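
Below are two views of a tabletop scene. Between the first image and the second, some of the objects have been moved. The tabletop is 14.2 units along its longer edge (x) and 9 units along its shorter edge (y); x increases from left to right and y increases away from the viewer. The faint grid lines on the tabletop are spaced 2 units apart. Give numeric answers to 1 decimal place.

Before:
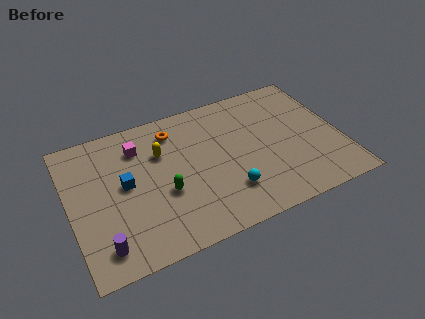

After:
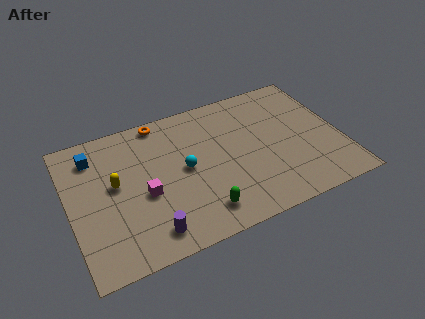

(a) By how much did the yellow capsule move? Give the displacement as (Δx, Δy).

(-2.5, -1.1)

From the two frames, the yellow capsule sits at roughly (4.9, 6.1) before and (2.4, 5.0) after.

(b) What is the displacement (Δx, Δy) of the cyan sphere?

(-2.0, 2.3)

The cyan sphere started near (8.0, 2.3) and ended near (6.0, 4.6).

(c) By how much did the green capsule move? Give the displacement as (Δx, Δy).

(1.7, -1.9)

From the two frames, the green capsule sits at roughly (4.8, 3.5) before and (6.5, 1.6) after.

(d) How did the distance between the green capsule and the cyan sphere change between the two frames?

-0.4

The distance was about 3.4 in the first image and 3.0 in the second, so they moved 0.4 units closer together.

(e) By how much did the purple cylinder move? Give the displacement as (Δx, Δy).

(2.4, -0.1)

From the two frames, the purple cylinder sits at roughly (1.4, 1.5) before and (3.8, 1.4) after.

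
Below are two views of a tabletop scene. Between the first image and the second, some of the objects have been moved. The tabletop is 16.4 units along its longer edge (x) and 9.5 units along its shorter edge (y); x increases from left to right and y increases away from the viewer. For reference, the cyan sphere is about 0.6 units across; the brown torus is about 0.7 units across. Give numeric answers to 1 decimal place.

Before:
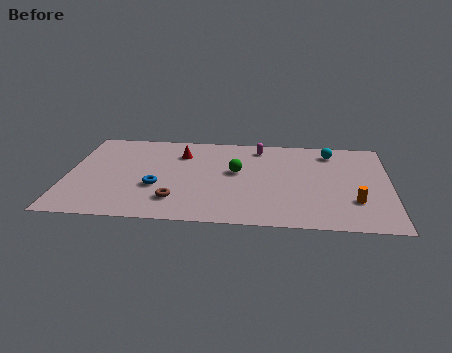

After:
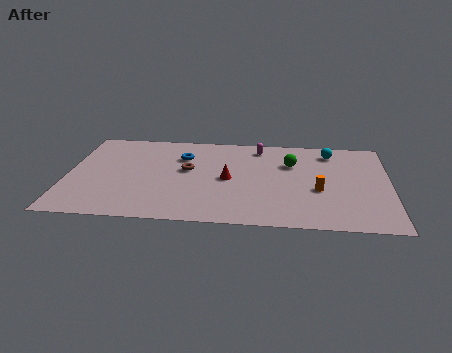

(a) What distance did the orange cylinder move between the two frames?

2.1

The orange cylinder was near (14.6, 2.8) before and (12.8, 3.8) after, so it travelled √(1.8² + 1.0²) ≈ 2.1 units.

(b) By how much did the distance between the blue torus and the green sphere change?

+1.2

Before: roughly 4.4 units apart; after: 5.6. That's 1.2 units further apart.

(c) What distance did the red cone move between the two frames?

3.5

The red cone moved from about (5.7, 7.1) to (8.2, 4.6), a distance of √(2.5² + 2.5²) ≈ 3.5.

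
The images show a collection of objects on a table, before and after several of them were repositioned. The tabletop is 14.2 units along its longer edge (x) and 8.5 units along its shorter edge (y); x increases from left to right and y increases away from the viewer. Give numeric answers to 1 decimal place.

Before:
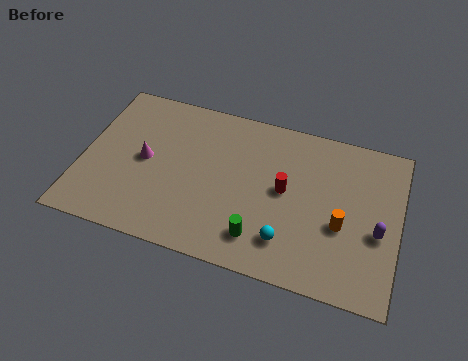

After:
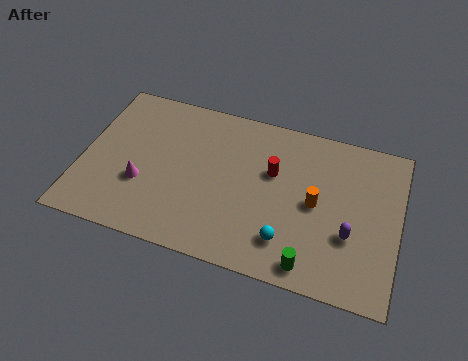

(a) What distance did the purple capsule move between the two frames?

1.3

The purple capsule was near (13.3, 3.5) before and (12.1, 3.0) after, so it travelled √(1.2² + 0.5²) ≈ 1.3 units.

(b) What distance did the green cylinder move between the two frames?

2.4

The green cylinder moved from about (8.2, 1.7) to (10.5, 1.0), a distance of √(2.3² + 0.7²) ≈ 2.4.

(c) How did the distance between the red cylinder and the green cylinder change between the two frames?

+1.8

Before: roughly 2.9 units apart; after: 4.7. That's 1.8 units further apart.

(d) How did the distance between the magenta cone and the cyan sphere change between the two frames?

-0.3

The distance was about 7.0 in the first image and 6.7 in the second, so they moved 0.3 units closer together.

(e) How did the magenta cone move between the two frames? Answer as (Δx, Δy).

(0.0, -1.3)

The magenta cone started near (2.8, 4.3) and ended near (2.8, 3.0).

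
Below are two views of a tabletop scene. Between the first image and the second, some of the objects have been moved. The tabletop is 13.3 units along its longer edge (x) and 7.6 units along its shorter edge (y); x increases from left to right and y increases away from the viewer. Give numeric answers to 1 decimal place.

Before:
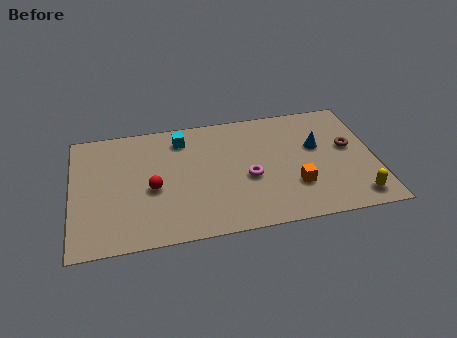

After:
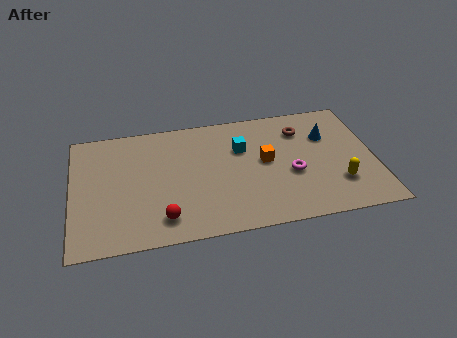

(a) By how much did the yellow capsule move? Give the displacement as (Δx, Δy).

(-0.7, 1.0)

The yellow capsule started near (12.3, 1.1) and ended near (11.6, 2.1).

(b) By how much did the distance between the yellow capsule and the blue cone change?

-0.7

The distance was about 3.8 in the first image and 3.1 in the second, so they moved 0.7 units closer together.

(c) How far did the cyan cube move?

2.8

The cyan cube was near (4.9, 6.2) before and (7.5, 5.1) after, so it travelled √(2.6² + 1.1²) ≈ 2.8 units.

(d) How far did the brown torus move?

2.5

The brown torus moved from about (12.2, 4.3) to (10.2, 5.8), a distance of √(2.0² + 1.5²) ≈ 2.5.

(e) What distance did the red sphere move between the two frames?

1.9

The red sphere was near (3.5, 3.3) before and (3.9, 1.4) after, so it travelled √(0.4² + 1.9²) ≈ 1.9 units.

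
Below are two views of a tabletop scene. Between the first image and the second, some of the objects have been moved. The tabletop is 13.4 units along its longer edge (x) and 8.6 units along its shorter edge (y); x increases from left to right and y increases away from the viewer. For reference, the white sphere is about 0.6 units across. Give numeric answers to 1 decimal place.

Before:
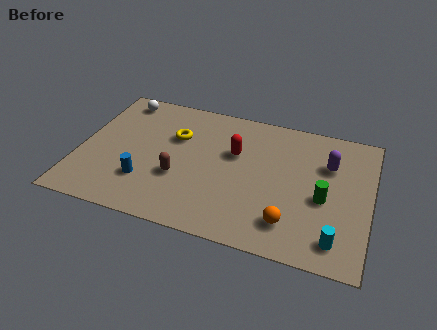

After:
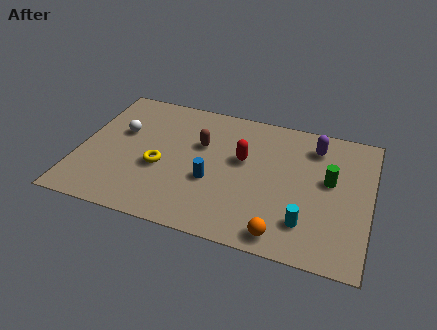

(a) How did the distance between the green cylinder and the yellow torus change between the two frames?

+0.5

The distance was about 7.3 in the first image and 7.8 in the second, so they moved 0.5 units further apart.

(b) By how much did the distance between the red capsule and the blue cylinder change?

-2.7

They were about 4.9 units apart before and 2.2 after — 2.7 units closer together.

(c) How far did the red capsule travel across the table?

0.5

From (7.1, 5.4) to (7.5, 5.1), the red capsule covered √(0.4² + 0.3²) ≈ 0.5 units.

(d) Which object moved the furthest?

the blue cylinder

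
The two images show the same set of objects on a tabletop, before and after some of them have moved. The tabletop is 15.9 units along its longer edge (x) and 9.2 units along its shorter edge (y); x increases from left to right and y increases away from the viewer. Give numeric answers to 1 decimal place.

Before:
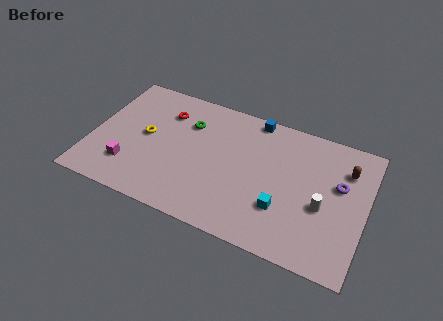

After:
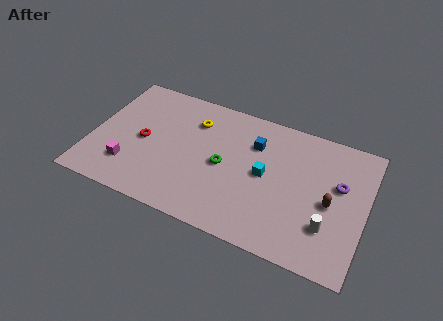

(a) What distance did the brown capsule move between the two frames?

2.7

The brown capsule was near (14.6, 6.8) before and (13.9, 4.2) after, so it travelled √(0.7² + 2.6²) ≈ 2.7 units.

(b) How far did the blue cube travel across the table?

1.8

The blue cube was near (9.1, 8.4) before and (9.3, 6.6) after, so it travelled √(0.2² + 1.8²) ≈ 1.8 units.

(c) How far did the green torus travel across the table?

3.2

From (5.4, 6.6) to (7.7, 4.4), the green torus covered √(2.3² + 2.2²) ≈ 3.2 units.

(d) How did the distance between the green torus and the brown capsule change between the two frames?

-3.0

They were about 9.2 units apart before and 6.2 after — 3.0 units closer together.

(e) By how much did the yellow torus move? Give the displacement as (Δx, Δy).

(2.6, 2.1)

The yellow torus was at about (3.1, 4.8) and moved to about (5.7, 6.9).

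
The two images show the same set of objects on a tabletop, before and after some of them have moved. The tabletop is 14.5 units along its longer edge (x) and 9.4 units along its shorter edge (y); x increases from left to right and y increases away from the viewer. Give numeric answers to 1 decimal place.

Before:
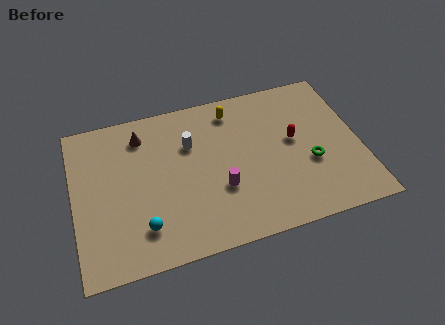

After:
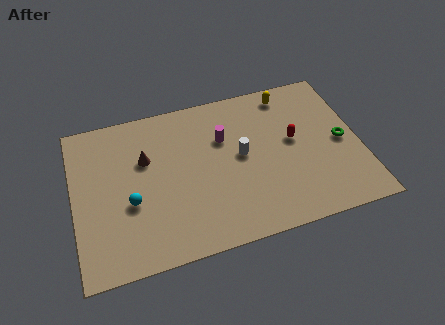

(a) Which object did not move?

the red capsule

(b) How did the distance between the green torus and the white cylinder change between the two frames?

-1.4

They were about 6.5 units apart before and 5.1 after — 1.4 units closer together.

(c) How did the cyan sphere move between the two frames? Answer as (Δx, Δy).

(-0.5, 1.6)

The cyan sphere started near (3.3, 2.1) and ended near (2.8, 3.7).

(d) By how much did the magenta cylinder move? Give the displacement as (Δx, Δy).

(0.4, 3.0)

From the two frames, the magenta cylinder sits at roughly (7.3, 3.3) before and (7.7, 6.3) after.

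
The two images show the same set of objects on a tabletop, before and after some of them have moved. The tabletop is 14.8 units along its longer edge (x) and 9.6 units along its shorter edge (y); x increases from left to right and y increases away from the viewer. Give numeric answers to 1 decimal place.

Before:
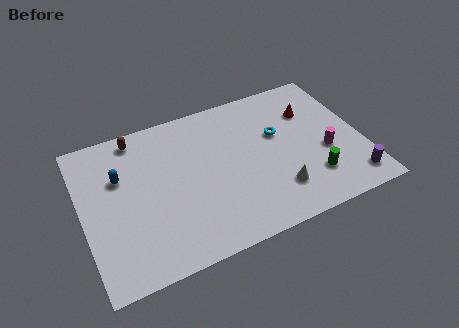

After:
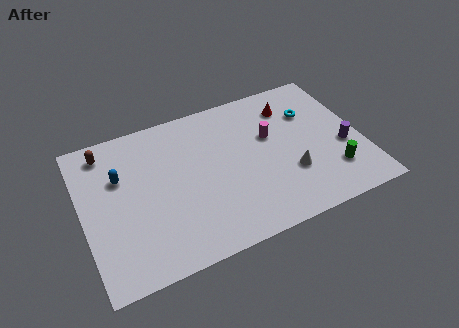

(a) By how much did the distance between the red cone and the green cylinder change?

+0.9

The distance was about 4.4 in the first image and 5.3 in the second, so they moved 0.9 units further apart.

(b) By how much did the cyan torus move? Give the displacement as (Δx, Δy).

(1.9, 0.8)

The cyan torus started near (10.5, 5.9) and ended near (12.4, 6.7).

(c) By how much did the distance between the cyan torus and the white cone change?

+0.3

Before: roughly 3.6 units apart; after: 3.9. That's 0.3 units further apart.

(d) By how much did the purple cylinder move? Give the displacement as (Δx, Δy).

(-0.1, 2.3)

The purple cylinder was at about (13.9, 1.5) and moved to about (13.8, 3.8).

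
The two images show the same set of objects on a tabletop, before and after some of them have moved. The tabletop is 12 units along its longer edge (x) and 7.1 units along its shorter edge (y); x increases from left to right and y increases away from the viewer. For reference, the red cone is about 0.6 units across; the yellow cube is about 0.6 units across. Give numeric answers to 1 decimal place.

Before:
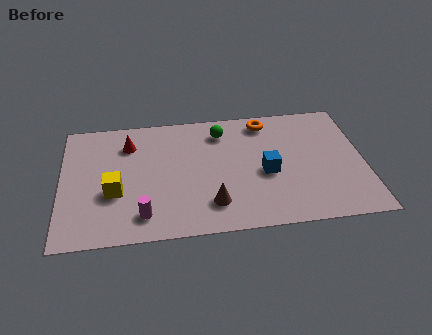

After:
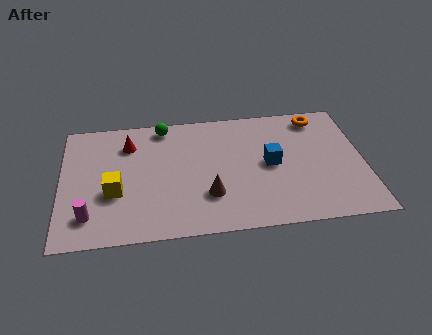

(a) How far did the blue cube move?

0.5

The blue cube was near (8.1, 3.1) before and (8.3, 3.6) after, so it travelled √(0.2² + 0.5²) ≈ 0.5 units.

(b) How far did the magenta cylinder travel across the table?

2.1

From (3.2, 1.3) to (1.1, 1.5), the magenta cylinder covered √(2.1² + 0.2²) ≈ 2.1 units.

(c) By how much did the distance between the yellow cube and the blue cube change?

+0.3

They were about 6.0 units apart before and 6.3 after — 0.3 units further apart.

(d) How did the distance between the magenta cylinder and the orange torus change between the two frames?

+3.4

Before: roughly 6.9 units apart; after: 10.3. That's 3.4 units further apart.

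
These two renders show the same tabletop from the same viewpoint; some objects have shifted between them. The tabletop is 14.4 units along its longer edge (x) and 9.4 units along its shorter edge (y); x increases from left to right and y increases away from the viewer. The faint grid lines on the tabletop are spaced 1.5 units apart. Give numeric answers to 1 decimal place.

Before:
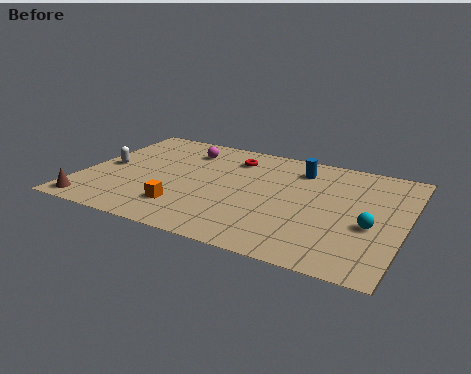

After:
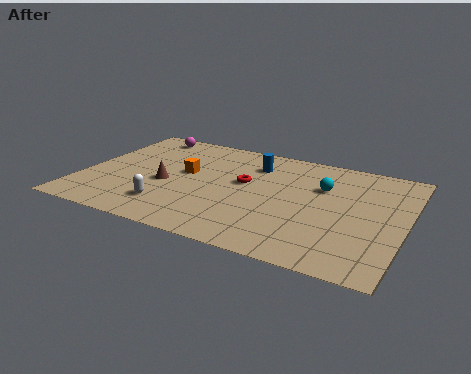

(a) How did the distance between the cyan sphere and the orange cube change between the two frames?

-2.1

Before: roughly 8.3 units apart; after: 6.2. That's 2.1 units closer together.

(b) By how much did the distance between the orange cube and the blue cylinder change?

-3.5

The distance was about 7.0 in the first image and 3.5 in the second, so they moved 3.5 units closer together.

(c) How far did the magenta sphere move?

2.3

The magenta sphere was near (4.2, 7.4) before and (2.1, 8.3) after, so it travelled √(2.1² + 0.9²) ≈ 2.3 units.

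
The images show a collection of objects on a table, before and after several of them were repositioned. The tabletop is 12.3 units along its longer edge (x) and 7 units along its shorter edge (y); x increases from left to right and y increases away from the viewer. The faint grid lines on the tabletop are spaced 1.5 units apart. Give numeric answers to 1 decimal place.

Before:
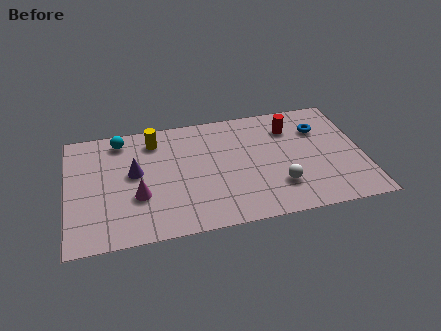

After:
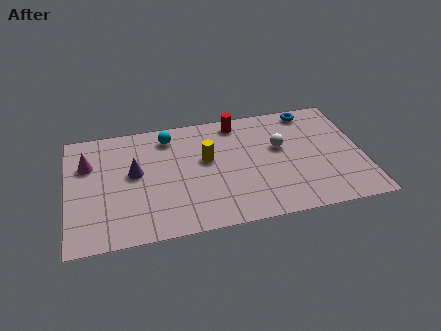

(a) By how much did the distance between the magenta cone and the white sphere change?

+2.2

Before: roughly 5.8 units apart; after: 8.0. That's 2.2 units further apart.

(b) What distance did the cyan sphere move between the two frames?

2.0

From (2.3, 6.0) to (4.3, 5.8), the cyan sphere covered √(2.0² + 0.2²) ≈ 2.0 units.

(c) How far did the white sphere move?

2.3

From (8.7, 1.9) to (8.9, 4.2), the white sphere covered √(0.2² + 2.3²) ≈ 2.3 units.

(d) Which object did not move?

the purple cone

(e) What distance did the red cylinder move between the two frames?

2.3

The red cylinder moved from about (9.4, 5.3) to (7.2, 6.1), a distance of √(2.2² + 0.8²) ≈ 2.3.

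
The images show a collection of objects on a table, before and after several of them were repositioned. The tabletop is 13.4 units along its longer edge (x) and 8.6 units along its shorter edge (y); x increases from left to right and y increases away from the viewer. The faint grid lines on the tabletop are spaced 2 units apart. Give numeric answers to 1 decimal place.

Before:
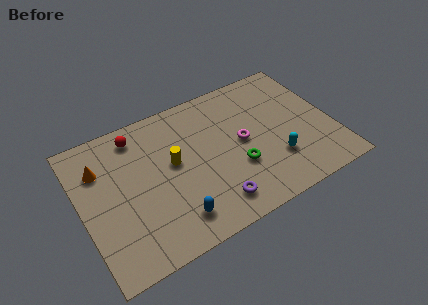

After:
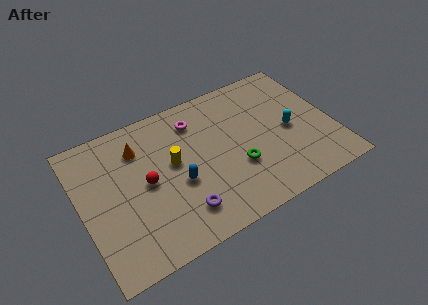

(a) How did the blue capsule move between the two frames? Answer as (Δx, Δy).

(0.5, 1.9)

From the two frames, the blue capsule sits at roughly (4.5, 1.6) before and (5.0, 3.5) after.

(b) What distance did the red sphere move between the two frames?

3.0

The red sphere was near (3.3, 7.3) before and (3.4, 4.3) after, so it travelled √(0.1² + 3.0²) ≈ 3.0 units.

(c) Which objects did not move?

the green torus and the yellow cylinder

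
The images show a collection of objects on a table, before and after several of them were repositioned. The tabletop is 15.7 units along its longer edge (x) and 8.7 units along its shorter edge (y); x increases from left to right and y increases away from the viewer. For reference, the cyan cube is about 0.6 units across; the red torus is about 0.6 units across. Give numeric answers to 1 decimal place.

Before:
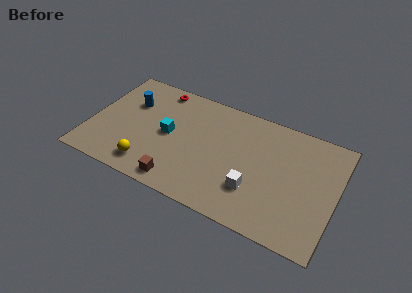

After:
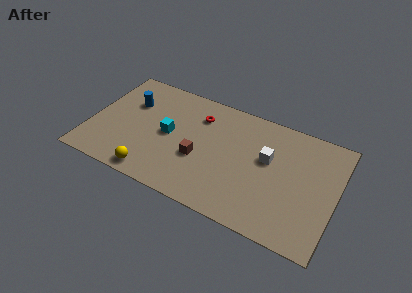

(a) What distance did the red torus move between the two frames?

3.0

The red torus moved from about (3.9, 7.7) to (6.7, 6.6), a distance of √(2.8² + 1.1²) ≈ 3.0.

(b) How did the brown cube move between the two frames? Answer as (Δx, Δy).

(1.0, 2.3)

From the two frames, the brown cube sits at roughly (6.1, 1.1) before and (7.1, 3.4) after.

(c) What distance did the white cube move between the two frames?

2.7

The white cube was near (10.7, 2.6) before and (11.3, 5.2) after, so it travelled √(0.6² + 2.6²) ≈ 2.7 units.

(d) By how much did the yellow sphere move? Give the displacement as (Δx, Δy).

(0.3, -0.5)

The yellow sphere started near (4.1, 1.5) and ended near (4.4, 1.0).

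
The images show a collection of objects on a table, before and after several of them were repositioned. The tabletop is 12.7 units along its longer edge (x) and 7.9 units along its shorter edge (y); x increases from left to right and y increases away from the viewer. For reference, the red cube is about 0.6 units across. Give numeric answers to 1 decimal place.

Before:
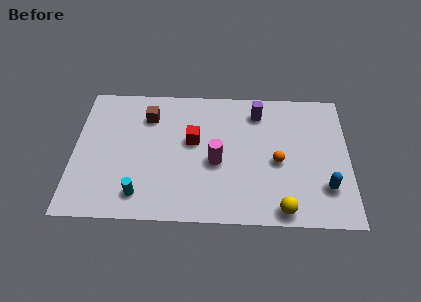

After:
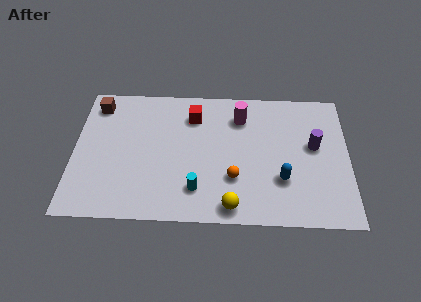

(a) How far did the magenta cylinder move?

2.9

From (6.6, 3.4) to (7.7, 6.1), the magenta cylinder covered √(1.1² + 2.7²) ≈ 2.9 units.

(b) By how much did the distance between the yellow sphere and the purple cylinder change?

-0.5

Before: roughly 5.7 units apart; after: 5.2. That's 0.5 units closer together.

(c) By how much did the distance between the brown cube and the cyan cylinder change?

+2.1

They were about 4.6 units apart before and 6.7 after — 2.1 units further apart.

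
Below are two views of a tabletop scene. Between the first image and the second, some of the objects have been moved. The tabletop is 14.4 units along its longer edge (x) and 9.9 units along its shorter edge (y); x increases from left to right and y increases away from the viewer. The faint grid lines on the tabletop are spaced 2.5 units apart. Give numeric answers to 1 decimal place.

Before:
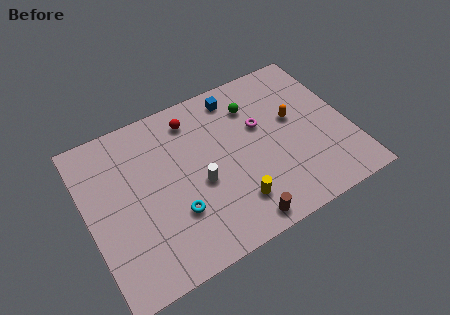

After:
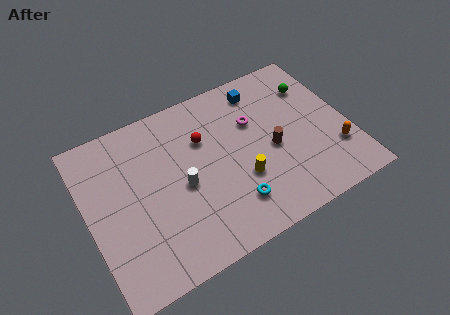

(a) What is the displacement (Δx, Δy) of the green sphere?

(3.4, -0.2)

The green sphere was at about (9.5, 7.5) and moved to about (12.9, 7.3).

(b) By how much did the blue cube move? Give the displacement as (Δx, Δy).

(1.4, -0.2)

The blue cube started near (8.7, 8.5) and ended near (10.1, 8.3).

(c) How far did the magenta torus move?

0.5

From (9.7, 6.1) to (9.4, 6.5), the magenta torus covered √(0.3² + 0.4²) ≈ 0.5 units.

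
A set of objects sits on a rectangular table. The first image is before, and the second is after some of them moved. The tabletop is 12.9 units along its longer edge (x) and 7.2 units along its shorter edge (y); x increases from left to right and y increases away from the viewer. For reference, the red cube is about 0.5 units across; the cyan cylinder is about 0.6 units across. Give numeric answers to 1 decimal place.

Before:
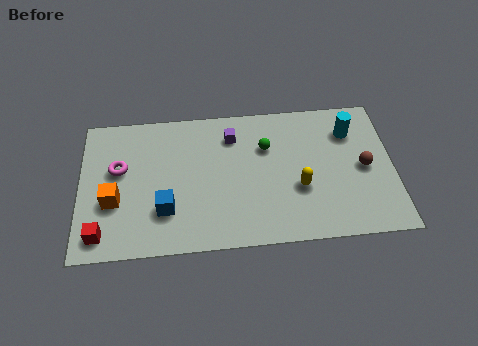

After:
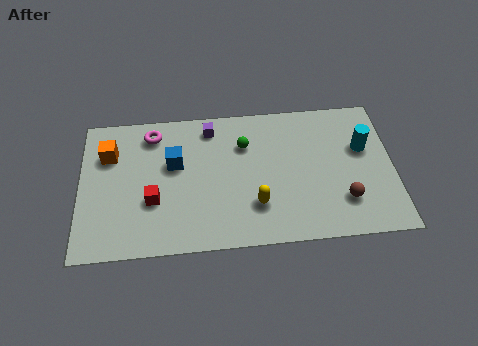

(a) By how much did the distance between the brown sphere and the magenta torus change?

-1.3

The distance was about 10.1 in the first image and 8.8 in the second, so they moved 1.3 units closer together.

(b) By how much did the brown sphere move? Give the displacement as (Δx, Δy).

(-0.9, -1.6)

The brown sphere started near (11.7, 3.5) and ended near (10.8, 1.9).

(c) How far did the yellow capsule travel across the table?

1.9

The yellow capsule moved from about (9.0, 2.7) to (7.2, 2.0), a distance of √(1.8² + 0.7²) ≈ 1.9.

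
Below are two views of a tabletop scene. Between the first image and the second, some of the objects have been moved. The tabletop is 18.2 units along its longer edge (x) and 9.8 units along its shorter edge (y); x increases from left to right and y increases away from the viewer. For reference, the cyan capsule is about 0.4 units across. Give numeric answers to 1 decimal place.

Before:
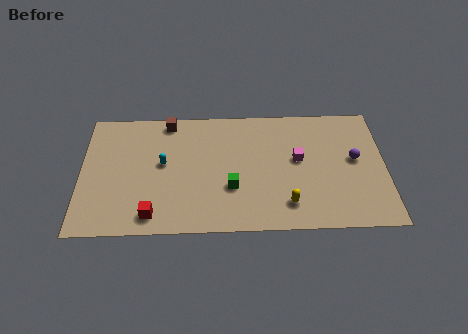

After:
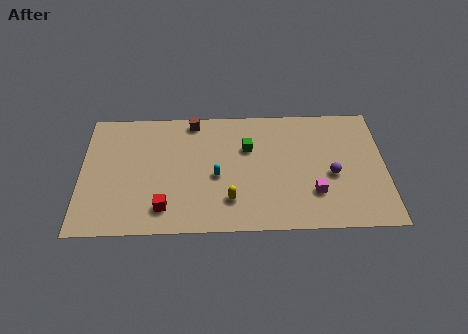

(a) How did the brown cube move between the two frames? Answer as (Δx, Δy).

(1.5, 0.0)

The brown cube was at about (5.2, 8.8) and moved to about (6.7, 8.8).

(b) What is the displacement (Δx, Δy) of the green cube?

(1.0, 3.1)

The green cube was at about (9.0, 3.4) and moved to about (10.0, 6.5).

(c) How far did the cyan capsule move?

3.4

The cyan capsule moved from about (4.9, 5.4) to (8.1, 4.3), a distance of √(3.2² + 1.1²) ≈ 3.4.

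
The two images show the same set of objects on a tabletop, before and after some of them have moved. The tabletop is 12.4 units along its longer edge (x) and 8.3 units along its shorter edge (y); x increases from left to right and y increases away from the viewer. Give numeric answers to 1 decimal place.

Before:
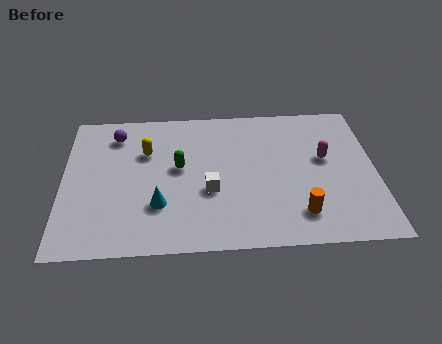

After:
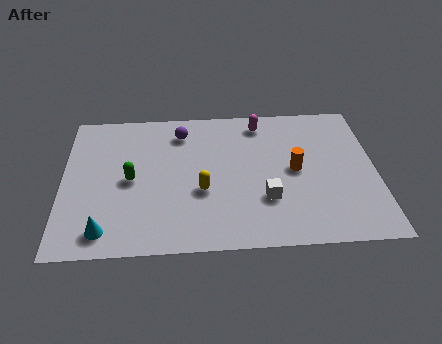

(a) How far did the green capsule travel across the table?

2.0

From (4.6, 4.6) to (2.7, 4.0), the green capsule covered √(1.9² + 0.6²) ≈ 2.0 units.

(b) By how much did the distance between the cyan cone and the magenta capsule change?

+1.6

They were about 7.0 units apart before and 8.6 after — 1.6 units further apart.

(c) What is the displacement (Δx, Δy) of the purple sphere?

(2.6, 0.0)

The purple sphere started near (2.1, 6.7) and ended near (4.7, 6.7).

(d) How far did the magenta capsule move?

3.4

From (10.4, 4.8) to (7.9, 7.1), the magenta capsule covered √(2.5² + 2.3²) ≈ 3.4 units.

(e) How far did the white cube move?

2.3

The white cube moved from about (5.8, 3.2) to (8.0, 2.6), a distance of √(2.2² + 0.6²) ≈ 2.3.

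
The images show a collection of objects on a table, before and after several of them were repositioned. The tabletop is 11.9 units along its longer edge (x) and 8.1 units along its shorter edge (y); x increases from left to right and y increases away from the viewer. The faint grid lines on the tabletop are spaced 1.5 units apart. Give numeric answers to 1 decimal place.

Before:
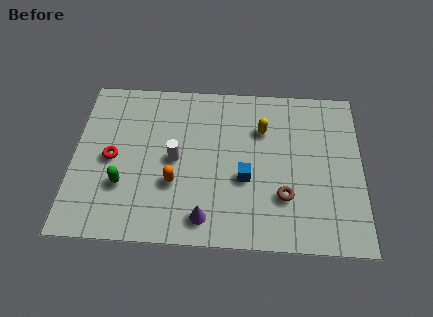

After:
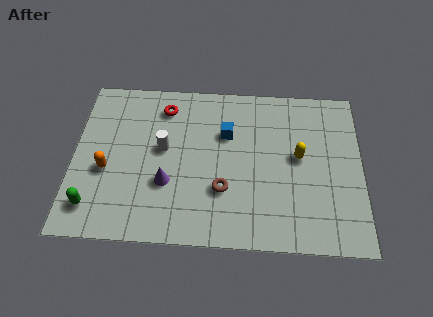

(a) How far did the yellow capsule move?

2.0

The yellow capsule moved from about (7.8, 5.7) to (9.3, 4.4), a distance of √(1.5² + 1.3²) ≈ 2.0.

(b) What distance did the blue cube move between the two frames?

2.3

The blue cube was near (7.1, 3.2) before and (6.3, 5.4) after, so it travelled √(0.8² + 2.2²) ≈ 2.3 units.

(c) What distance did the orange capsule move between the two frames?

2.8

The orange capsule was near (4.2, 2.8) before and (1.4, 3.3) after, so it travelled √(2.8² + 0.5²) ≈ 2.8 units.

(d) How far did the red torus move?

3.4

From (1.6, 3.9) to (3.7, 6.6), the red torus covered √(2.1² + 2.7²) ≈ 3.4 units.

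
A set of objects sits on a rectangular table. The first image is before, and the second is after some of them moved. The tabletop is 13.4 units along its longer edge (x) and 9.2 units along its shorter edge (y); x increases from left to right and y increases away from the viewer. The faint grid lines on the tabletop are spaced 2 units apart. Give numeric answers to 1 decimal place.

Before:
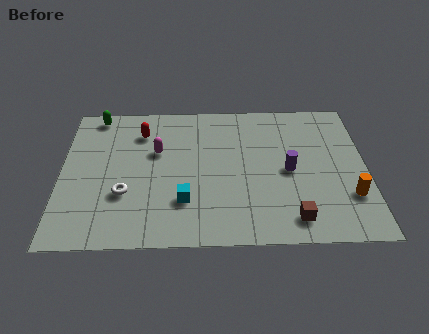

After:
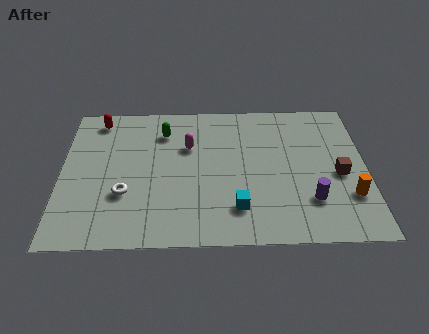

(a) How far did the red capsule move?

2.1

The red capsule was near (3.5, 7.1) before and (1.6, 8.0) after, so it travelled √(1.9² + 0.9²) ≈ 2.1 units.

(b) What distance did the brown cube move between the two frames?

3.4

The brown cube moved from about (10.1, 1.4) to (12.2, 4.1), a distance of √(2.1² + 2.7²) ≈ 3.4.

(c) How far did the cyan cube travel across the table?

2.4

From (5.4, 2.6) to (7.7, 2.1), the cyan cube covered √(2.3² + 0.5²) ≈ 2.4 units.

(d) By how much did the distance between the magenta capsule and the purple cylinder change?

+0.4

The distance was about 6.0 in the first image and 6.4 in the second, so they moved 0.4 units further apart.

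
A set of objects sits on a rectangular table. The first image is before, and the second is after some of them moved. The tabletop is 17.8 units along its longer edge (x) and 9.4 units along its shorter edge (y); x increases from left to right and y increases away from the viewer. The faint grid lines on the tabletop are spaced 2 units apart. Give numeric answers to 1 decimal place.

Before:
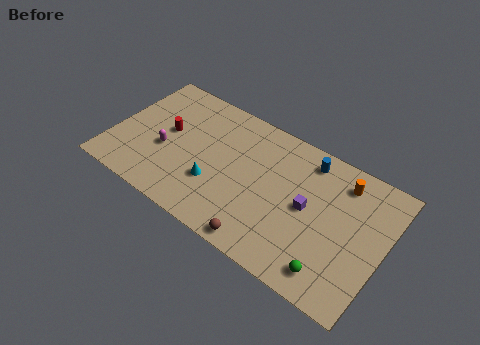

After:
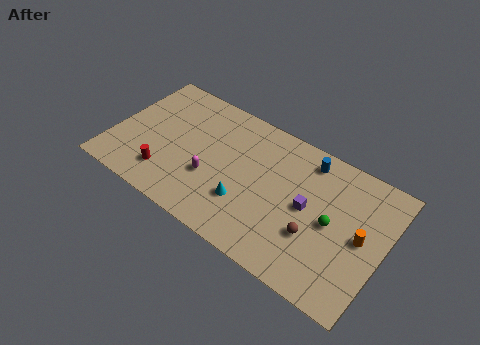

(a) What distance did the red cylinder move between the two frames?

3.1

From (3.4, 5.2) to (3.9, 2.1), the red cylinder covered √(0.5² + 3.1²) ≈ 3.1 units.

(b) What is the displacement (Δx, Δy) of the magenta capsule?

(3.2, -0.4)

The magenta capsule started near (3.5, 3.8) and ended near (6.7, 3.4).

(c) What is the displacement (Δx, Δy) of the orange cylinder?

(1.7, -3.0)

The orange cylinder started near (14.7, 7.7) and ended near (16.4, 4.7).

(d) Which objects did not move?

the purple cube and the blue cylinder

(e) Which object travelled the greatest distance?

the brown sphere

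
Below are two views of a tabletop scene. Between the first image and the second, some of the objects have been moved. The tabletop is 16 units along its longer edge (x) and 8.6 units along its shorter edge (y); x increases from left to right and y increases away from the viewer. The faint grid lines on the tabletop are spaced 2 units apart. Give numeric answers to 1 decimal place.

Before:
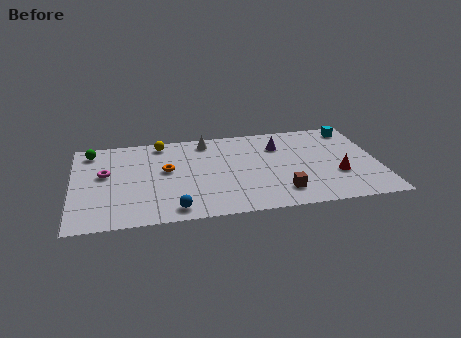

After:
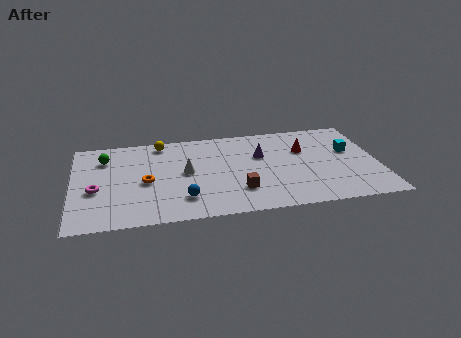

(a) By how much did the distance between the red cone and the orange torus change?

-0.5

The distance was about 9.1 in the first image and 8.6 in the second, so they moved 0.5 units closer together.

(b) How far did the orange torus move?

1.5

The orange torus was near (4.9, 4.9) before and (3.8, 3.9) after, so it travelled √(1.1² + 1.0²) ≈ 1.5 units.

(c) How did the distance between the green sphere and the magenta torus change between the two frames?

+0.6

The distance was about 2.4 in the first image and 3.0 in the second, so they moved 0.6 units further apart.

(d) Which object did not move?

the yellow sphere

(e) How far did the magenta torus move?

1.6

The magenta torus moved from about (1.7, 5.0) to (1.2, 3.5), a distance of √(0.5² + 1.5²) ≈ 1.6.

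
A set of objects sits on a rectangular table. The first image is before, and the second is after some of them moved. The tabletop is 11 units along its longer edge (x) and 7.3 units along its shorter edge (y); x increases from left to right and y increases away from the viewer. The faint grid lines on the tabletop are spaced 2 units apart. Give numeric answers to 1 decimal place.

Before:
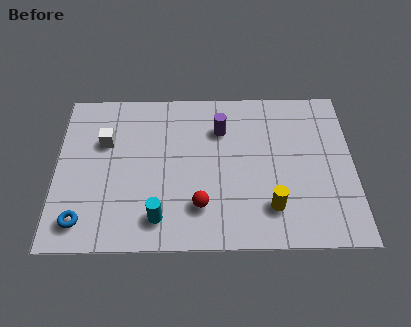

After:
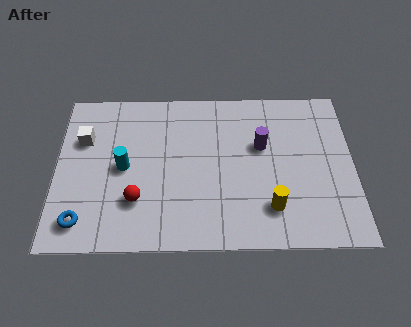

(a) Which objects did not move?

the yellow cylinder and the blue torus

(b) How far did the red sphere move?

2.3

From (5.3, 1.8) to (3.0, 2.1), the red sphere covered √(2.3² + 0.3²) ≈ 2.3 units.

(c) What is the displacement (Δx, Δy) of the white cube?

(-0.8, 0.1)

The white cube started near (1.8, 4.8) and ended near (1.0, 4.9).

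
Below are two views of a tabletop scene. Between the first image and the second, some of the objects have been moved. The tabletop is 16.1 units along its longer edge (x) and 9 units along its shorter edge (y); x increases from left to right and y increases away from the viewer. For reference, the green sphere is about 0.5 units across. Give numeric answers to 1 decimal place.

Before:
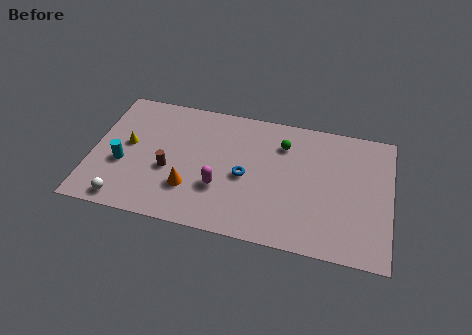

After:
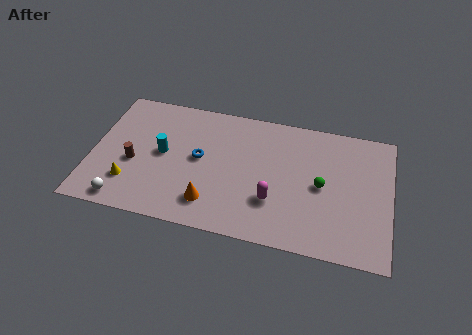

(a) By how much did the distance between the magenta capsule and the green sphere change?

-2.0

The distance was about 5.0 in the first image and 3.0 in the second, so they moved 2.0 units closer together.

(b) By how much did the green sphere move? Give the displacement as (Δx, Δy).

(2.2, -2.4)

From the two frames, the green sphere sits at roughly (10.2, 6.8) before and (12.4, 4.4) after.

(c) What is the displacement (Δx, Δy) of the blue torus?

(-2.5, 0.7)

The blue torus started near (8.3, 4.1) and ended near (5.8, 4.8).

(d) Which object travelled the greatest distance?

the green sphere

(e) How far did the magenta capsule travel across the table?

2.9

From (7.0, 3.0) to (9.9, 2.8), the magenta capsule covered √(2.9² + 0.2²) ≈ 2.9 units.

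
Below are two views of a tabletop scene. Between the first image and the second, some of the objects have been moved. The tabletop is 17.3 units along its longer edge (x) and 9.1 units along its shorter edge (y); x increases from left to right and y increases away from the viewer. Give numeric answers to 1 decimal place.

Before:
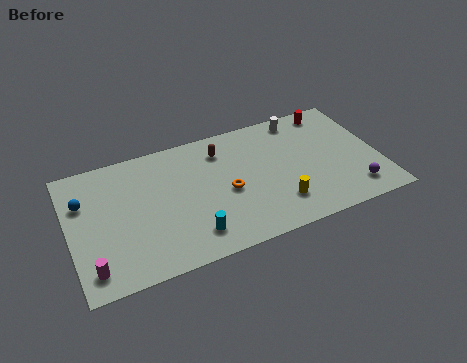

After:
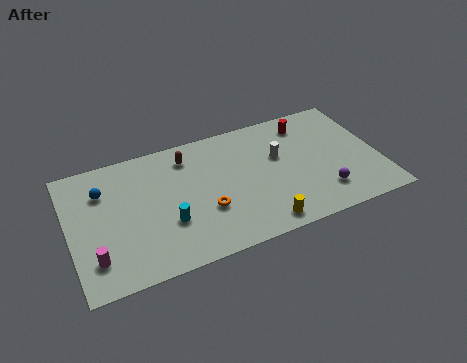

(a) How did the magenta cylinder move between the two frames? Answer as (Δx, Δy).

(0.2, 0.6)

The magenta cylinder started near (1.0, 1.5) and ended near (1.2, 2.1).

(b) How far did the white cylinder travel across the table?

2.8

The white cylinder was near (13.3, 8.0) before and (11.8, 5.6) after, so it travelled √(1.5² + 2.4²) ≈ 2.8 units.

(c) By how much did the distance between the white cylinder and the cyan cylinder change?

-2.2

The distance was about 9.2 in the first image and 7.0 in the second, so they moved 2.2 units closer together.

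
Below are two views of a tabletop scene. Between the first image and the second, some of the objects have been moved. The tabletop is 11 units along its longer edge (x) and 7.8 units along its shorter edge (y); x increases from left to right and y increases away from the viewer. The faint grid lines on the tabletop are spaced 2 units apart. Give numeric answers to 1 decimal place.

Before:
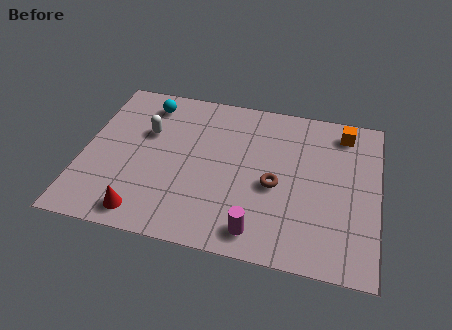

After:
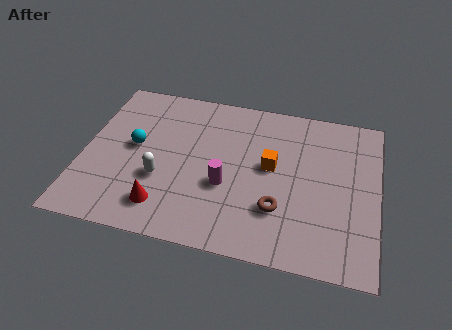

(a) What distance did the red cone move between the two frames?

0.9

The red cone was near (2.5, 1.0) before and (3.2, 1.5) after, so it travelled √(0.7² + 0.5²) ≈ 0.9 units.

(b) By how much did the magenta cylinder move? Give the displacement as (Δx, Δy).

(-1.3, 1.9)

The magenta cylinder started near (6.7, 1.1) and ended near (5.4, 3.0).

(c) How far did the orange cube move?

3.5

From (9.6, 6.6) to (7.0, 4.3), the orange cube covered √(2.6² + 2.3²) ≈ 3.5 units.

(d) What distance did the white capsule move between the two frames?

2.3

The white capsule moved from about (2.3, 5.0) to (3.0, 2.8), a distance of √(0.7² + 2.2²) ≈ 2.3.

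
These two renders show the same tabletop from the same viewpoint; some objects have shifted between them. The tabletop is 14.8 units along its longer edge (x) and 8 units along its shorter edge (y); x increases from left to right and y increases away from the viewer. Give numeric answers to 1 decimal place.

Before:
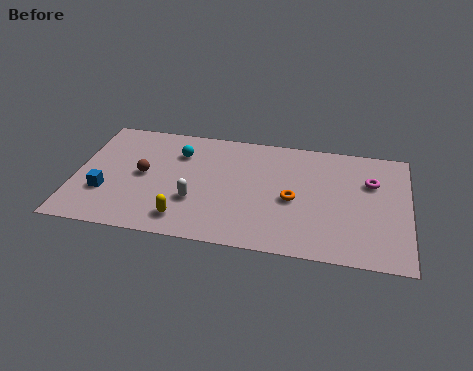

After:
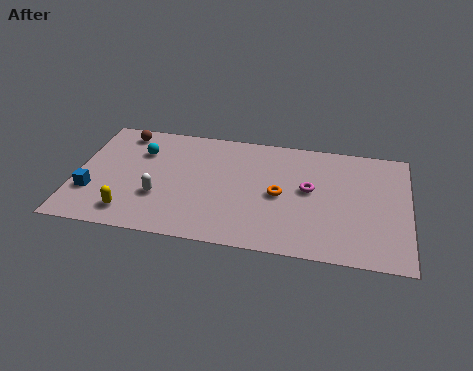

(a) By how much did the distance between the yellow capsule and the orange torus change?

+1.7

They were about 5.2 units apart before and 6.9 after — 1.7 units further apart.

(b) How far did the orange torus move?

0.6

The orange torus moved from about (9.7, 3.6) to (9.1, 3.8), a distance of √(0.6² + 0.2²) ≈ 0.6.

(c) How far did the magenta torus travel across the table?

2.9

The magenta torus moved from about (13.1, 5.4) to (10.4, 4.4), a distance of √(2.7² + 1.0²) ≈ 2.9.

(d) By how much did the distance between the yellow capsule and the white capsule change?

+0.4

The distance was about 1.4 in the first image and 1.8 in the second, so they moved 0.4 units further apart.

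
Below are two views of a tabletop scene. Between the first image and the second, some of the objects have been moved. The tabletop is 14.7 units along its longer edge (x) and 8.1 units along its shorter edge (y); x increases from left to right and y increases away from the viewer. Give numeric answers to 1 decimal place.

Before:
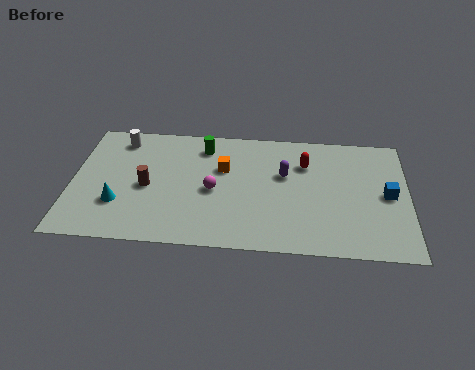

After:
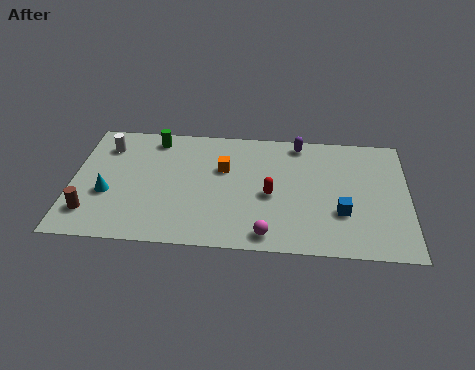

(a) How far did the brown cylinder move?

3.1

From (3.3, 3.7) to (0.9, 1.8), the brown cylinder covered √(2.4² + 1.9²) ≈ 3.1 units.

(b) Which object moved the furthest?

the magenta sphere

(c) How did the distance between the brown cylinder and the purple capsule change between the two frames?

+4.4

They were about 6.1 units apart before and 10.5 after — 4.4 units further apart.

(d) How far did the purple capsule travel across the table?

2.3

The purple capsule moved from about (9.3, 5.0) to (9.9, 7.2), a distance of √(0.6² + 2.2²) ≈ 2.3.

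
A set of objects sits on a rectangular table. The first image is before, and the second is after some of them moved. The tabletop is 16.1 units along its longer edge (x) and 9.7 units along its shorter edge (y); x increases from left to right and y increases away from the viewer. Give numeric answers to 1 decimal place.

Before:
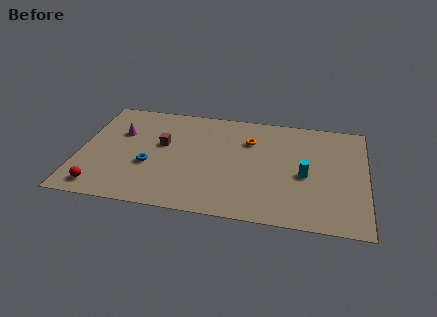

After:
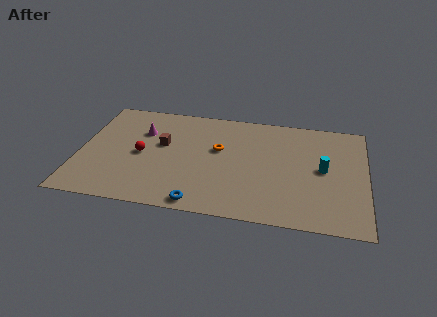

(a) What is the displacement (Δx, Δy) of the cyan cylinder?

(1.0, 0.7)

From the two frames, the cyan cylinder sits at roughly (12.7, 4.3) before and (13.7, 5.0) after.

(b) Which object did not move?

the brown cube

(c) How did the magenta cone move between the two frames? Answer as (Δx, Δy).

(1.2, 0.3)

The magenta cone started near (2.2, 6.4) and ended near (3.4, 6.7).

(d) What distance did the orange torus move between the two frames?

2.0

The orange torus moved from about (9.5, 6.9) to (7.8, 5.8), a distance of √(1.7² + 1.1²) ≈ 2.0.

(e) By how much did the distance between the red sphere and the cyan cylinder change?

-1.5

Before: roughly 11.7 units apart; after: 10.2. That's 1.5 units closer together.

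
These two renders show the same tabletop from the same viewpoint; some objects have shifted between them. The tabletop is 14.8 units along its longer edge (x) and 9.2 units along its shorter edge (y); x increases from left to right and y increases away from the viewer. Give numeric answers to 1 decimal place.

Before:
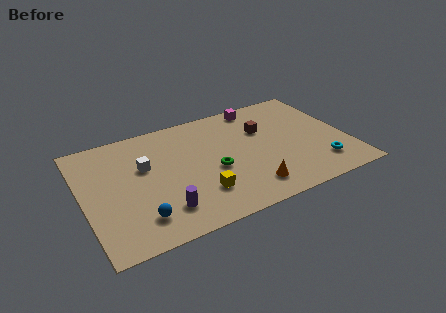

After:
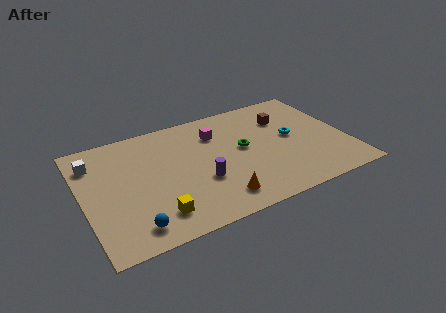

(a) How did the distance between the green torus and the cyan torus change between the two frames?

-3.3

The distance was about 6.1 in the first image and 2.8 in the second, so they moved 3.3 units closer together.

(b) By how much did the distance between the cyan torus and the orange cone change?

+1.6

They were about 4.1 units apart before and 5.7 after — 1.6 units further apart.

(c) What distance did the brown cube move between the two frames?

1.4

The brown cube was near (10.3, 6.1) before and (11.6, 6.6) after, so it travelled √(1.3² + 0.5²) ≈ 1.4 units.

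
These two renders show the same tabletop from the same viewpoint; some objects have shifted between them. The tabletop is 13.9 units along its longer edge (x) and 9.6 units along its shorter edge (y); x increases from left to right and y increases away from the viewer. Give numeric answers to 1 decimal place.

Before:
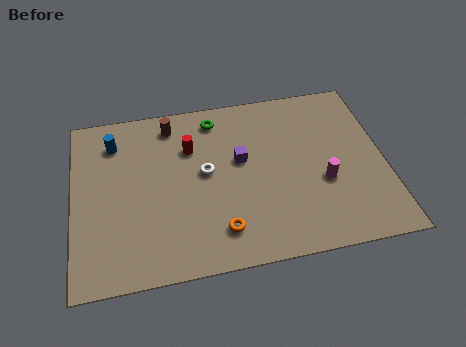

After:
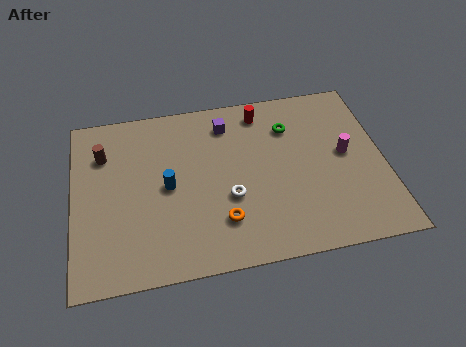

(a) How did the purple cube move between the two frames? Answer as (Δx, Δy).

(-0.5, 2.2)

The purple cube was at about (7.5, 5.6) and moved to about (7.0, 7.8).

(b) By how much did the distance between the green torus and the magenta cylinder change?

-3.3

Before: roughly 6.4 units apart; after: 3.1. That's 3.3 units closer together.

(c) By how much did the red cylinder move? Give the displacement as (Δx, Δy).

(3.3, 1.5)

The red cylinder started near (5.3, 6.7) and ended near (8.6, 8.2).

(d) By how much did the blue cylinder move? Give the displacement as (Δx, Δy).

(2.3, -2.9)

From the two frames, the blue cylinder sits at roughly (1.9, 7.6) before and (4.2, 4.7) after.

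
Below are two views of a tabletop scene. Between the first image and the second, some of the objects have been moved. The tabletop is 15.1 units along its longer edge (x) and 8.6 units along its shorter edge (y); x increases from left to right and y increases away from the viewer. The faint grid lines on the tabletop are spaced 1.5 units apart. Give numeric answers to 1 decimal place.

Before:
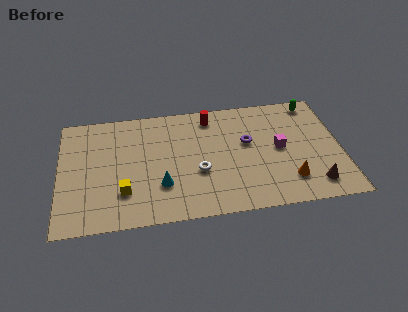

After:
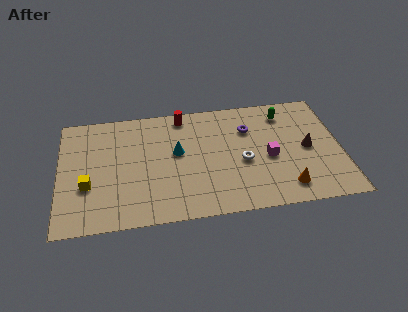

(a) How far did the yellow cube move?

2.0

The yellow cube was near (3.4, 2.4) before and (1.5, 3.1) after, so it travelled √(1.9² + 0.7²) ≈ 2.0 units.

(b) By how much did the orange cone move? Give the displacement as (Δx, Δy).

(-0.2, -0.5)

From the two frames, the orange cone sits at roughly (12.2, 2.0) before and (12.0, 1.5) after.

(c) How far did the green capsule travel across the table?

1.7

The green capsule was near (13.8, 7.6) before and (12.2, 7.0) after, so it travelled √(1.6² + 0.6²) ≈ 1.7 units.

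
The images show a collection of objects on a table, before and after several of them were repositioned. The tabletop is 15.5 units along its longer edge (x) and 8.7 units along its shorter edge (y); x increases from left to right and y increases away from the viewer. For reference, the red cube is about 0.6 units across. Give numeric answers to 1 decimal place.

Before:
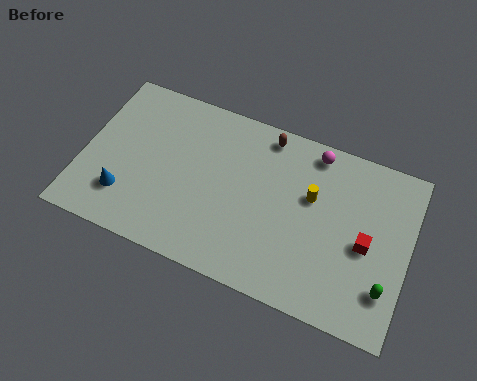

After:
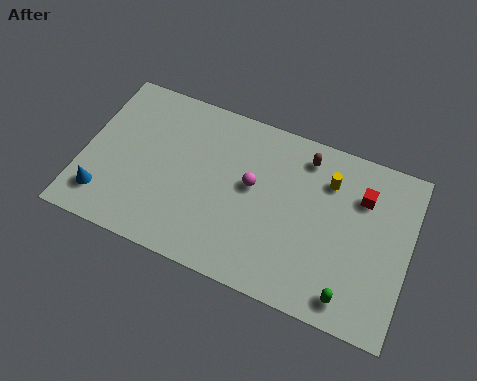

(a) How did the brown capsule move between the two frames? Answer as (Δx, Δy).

(1.9, -0.4)

From the two frames, the brown capsule sits at roughly (8.4, 7.7) before and (10.3, 7.3) after.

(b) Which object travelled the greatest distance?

the magenta sphere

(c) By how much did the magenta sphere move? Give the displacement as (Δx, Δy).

(-2.7, -2.8)

The magenta sphere was at about (10.7, 7.7) and moved to about (8.0, 4.9).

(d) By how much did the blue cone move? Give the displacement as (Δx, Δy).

(-1.0, -0.4)

From the two frames, the blue cone sits at roughly (2.2, 2.2) before and (1.2, 1.8) after.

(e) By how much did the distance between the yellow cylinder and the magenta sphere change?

+1.5

Before: roughly 2.3 units apart; after: 3.8. That's 1.5 units further apart.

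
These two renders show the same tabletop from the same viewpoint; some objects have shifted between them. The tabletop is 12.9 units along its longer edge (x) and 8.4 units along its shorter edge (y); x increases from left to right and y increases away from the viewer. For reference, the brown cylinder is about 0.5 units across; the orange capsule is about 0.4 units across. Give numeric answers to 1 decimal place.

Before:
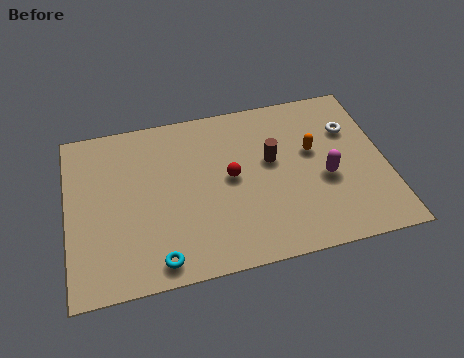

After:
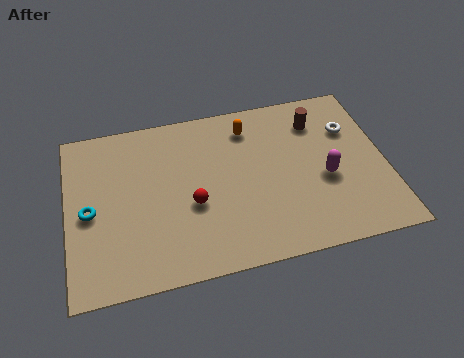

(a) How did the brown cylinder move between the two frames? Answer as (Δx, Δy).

(2.0, 1.6)

The brown cylinder was at about (8.3, 4.9) and moved to about (10.3, 6.5).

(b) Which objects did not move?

the magenta capsule and the white torus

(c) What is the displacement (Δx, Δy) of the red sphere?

(-1.6, -1.0)

The red sphere was at about (6.6, 4.4) and moved to about (5.0, 3.4).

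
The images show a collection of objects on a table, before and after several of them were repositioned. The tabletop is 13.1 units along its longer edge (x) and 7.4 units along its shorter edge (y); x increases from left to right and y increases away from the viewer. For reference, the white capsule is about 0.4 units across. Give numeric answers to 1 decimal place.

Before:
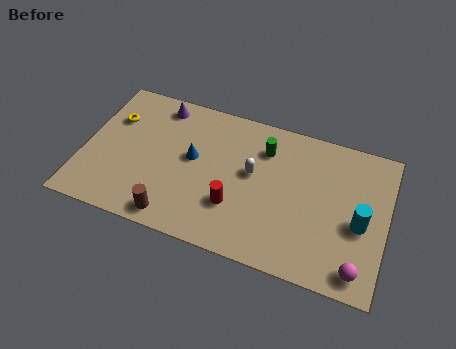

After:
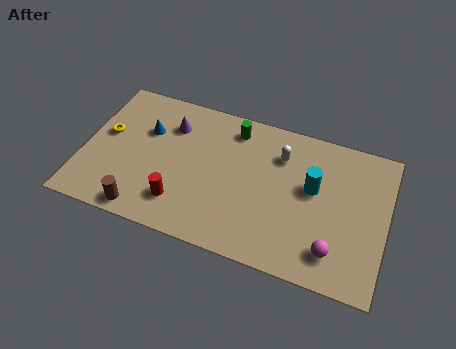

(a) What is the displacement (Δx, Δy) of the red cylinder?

(-2.3, -0.6)

The red cylinder was at about (6.7, 2.3) and moved to about (4.4, 1.7).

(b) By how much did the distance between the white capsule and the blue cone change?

+3.2

Before: roughly 2.6 units apart; after: 5.8. That's 3.2 units further apart.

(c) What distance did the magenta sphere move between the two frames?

1.2

From (12.1, 1.0) to (11.0, 1.5), the magenta sphere covered √(1.1² + 0.5²) ≈ 1.2 units.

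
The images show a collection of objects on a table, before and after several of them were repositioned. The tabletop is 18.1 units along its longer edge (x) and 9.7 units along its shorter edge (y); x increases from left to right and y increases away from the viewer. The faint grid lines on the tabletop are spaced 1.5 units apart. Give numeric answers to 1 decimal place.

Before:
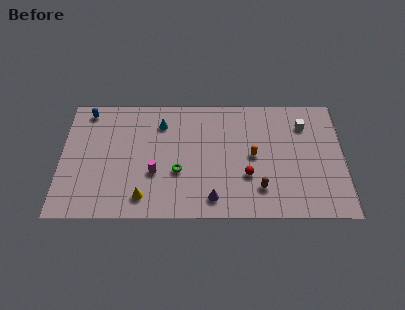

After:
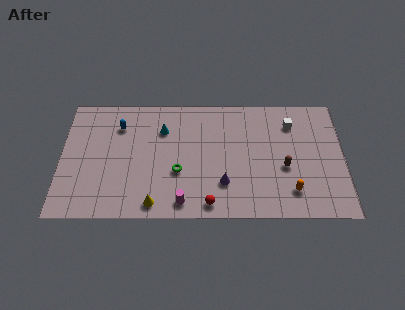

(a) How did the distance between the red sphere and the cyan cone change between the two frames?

-0.3

The distance was about 6.9 in the first image and 6.6 in the second, so they moved 0.3 units closer together.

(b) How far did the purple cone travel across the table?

1.4

The purple cone moved from about (9.7, 1.5) to (10.4, 2.7), a distance of √(0.7² + 1.2²) ≈ 1.4.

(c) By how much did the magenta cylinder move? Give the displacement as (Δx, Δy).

(1.8, -2.3)

From the two frames, the magenta cylinder sits at roughly (6.0, 3.5) before and (7.8, 1.2) after.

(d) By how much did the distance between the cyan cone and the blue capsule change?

-2.1

They were about 4.9 units apart before and 2.8 after — 2.1 units closer together.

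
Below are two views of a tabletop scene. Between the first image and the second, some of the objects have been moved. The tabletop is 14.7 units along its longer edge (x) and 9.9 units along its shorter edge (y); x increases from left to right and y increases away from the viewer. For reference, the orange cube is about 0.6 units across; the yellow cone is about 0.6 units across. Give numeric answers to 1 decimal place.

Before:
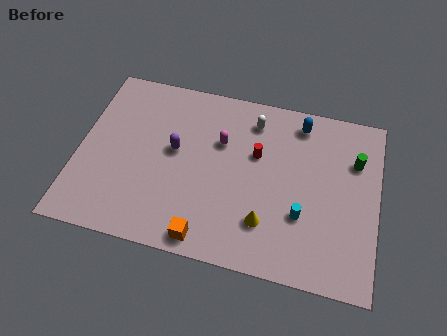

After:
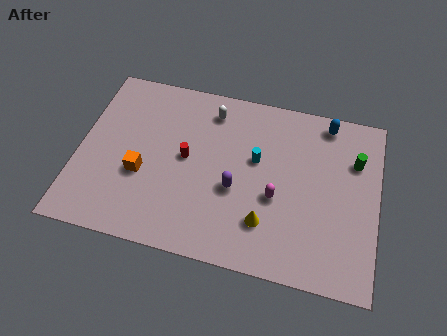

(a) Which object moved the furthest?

the orange cube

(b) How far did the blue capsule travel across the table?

1.3

The blue capsule moved from about (10.7, 8.5) to (12.0, 8.8), a distance of √(1.3² + 0.3²) ≈ 1.3.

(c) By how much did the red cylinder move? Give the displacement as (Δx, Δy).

(-3.4, -1.0)

The red cylinder started near (8.7, 6.2) and ended near (5.3, 5.2).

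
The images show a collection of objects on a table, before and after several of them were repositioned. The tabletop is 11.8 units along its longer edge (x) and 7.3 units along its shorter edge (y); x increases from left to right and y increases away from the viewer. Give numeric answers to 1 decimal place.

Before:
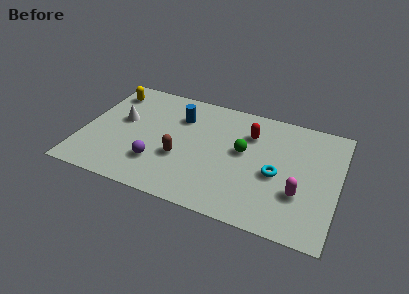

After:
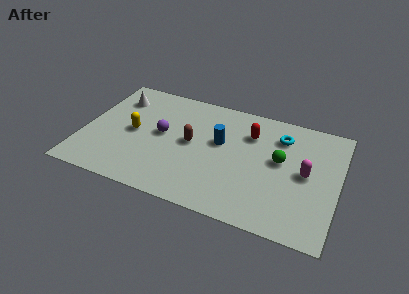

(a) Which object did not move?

the red capsule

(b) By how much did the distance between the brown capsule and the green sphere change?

+1.0

Before: roughly 3.1 units apart; after: 4.1. That's 1.0 units further apart.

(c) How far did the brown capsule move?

1.2

The brown capsule was near (4.6, 2.7) before and (5.0, 3.8) after, so it travelled √(0.4² + 1.1²) ≈ 1.2 units.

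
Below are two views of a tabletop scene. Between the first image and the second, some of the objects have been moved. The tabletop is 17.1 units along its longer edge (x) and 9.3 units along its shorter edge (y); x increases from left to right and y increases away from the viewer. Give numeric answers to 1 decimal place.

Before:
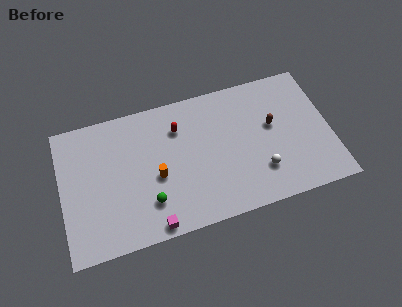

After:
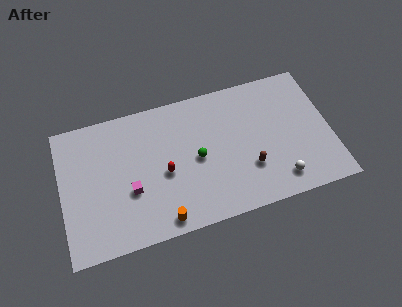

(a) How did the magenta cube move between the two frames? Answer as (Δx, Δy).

(-1.2, 2.7)

The magenta cube was at about (5.5, 0.8) and moved to about (4.3, 3.5).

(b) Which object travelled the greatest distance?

the green sphere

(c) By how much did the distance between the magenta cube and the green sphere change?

+2.8

They were about 1.6 units apart before and 4.4 after — 2.8 units further apart.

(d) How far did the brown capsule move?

3.0

From (13.5, 5.4) to (11.8, 2.9), the brown capsule covered √(1.7² + 2.5²) ≈ 3.0 units.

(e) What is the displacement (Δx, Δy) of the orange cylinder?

(0.1, -3.0)

The orange cylinder started near (6.0, 4.0) and ended near (6.1, 1.0).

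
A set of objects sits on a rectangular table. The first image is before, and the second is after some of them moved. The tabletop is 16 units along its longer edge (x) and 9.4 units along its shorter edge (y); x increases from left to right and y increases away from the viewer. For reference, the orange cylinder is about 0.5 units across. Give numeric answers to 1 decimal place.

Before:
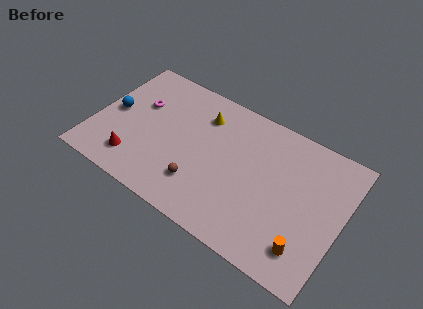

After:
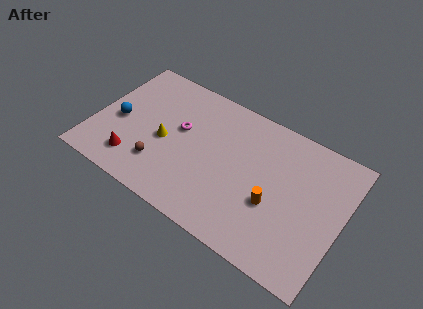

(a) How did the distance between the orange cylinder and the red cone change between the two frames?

-2.2

The distance was about 11.2 in the first image and 9.0 in the second, so they moved 2.2 units closer together.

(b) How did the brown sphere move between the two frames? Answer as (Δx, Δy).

(-2.6, 0.0)

From the two frames, the brown sphere sits at roughly (7.2, 2.4) before and (4.6, 2.4) after.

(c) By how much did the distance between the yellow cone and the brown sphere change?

-3.0

The distance was about 4.8 in the first image and 1.8 in the second, so they moved 3.0 units closer together.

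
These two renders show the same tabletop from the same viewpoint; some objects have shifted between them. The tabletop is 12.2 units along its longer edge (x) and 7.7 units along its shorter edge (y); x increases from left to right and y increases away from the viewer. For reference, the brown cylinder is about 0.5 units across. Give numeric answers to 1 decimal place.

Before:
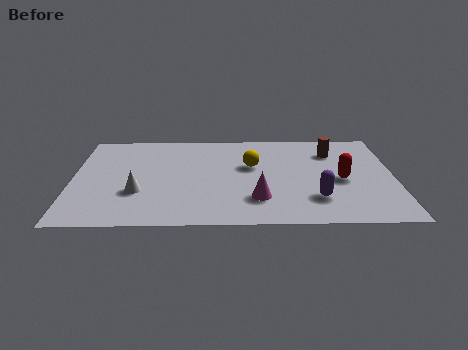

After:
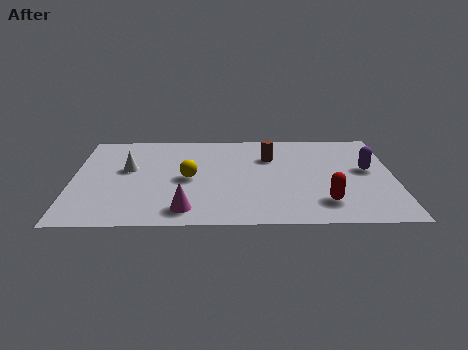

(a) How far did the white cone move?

1.9

From (2.5, 2.6) to (2.1, 4.5), the white cone covered √(0.4² + 1.9²) ≈ 1.9 units.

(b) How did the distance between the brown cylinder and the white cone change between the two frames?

-2.6

Before: roughly 8.1 units apart; after: 5.5. That's 2.6 units closer together.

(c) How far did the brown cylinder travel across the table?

2.4

The brown cylinder was near (9.9, 5.8) before and (7.5, 5.4) after, so it travelled √(2.4² + 0.4²) ≈ 2.4 units.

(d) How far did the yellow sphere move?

2.6

From (6.8, 4.7) to (4.4, 3.7), the yellow sphere covered √(2.4² + 1.0²) ≈ 2.6 units.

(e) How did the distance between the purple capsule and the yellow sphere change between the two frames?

+3.2

They were about 3.6 units apart before and 6.8 after — 3.2 units further apart.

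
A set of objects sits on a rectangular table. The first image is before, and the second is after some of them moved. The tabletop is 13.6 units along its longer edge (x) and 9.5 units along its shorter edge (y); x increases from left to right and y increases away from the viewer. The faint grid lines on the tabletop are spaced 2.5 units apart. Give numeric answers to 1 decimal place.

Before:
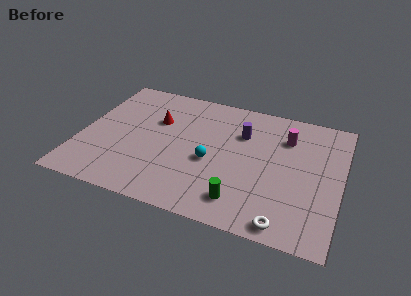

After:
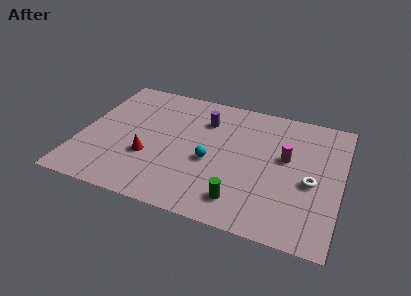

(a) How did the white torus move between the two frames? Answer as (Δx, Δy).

(1.1, 3.2)

The white torus started near (11.0, 0.9) and ended near (12.1, 4.1).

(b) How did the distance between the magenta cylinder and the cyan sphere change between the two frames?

-0.7

The distance was about 4.8 in the first image and 4.1 in the second, so they moved 0.7 units closer together.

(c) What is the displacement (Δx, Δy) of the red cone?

(-0.1, -2.9)

The red cone was at about (3.8, 6.2) and moved to about (3.7, 3.3).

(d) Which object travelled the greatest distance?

the white torus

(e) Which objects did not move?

the green cylinder and the cyan sphere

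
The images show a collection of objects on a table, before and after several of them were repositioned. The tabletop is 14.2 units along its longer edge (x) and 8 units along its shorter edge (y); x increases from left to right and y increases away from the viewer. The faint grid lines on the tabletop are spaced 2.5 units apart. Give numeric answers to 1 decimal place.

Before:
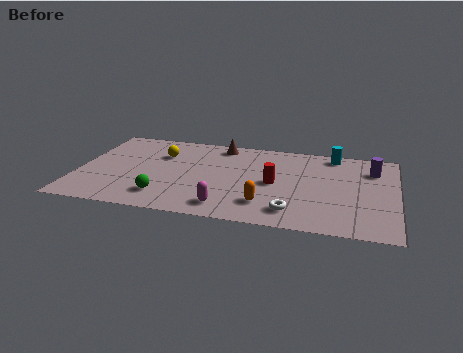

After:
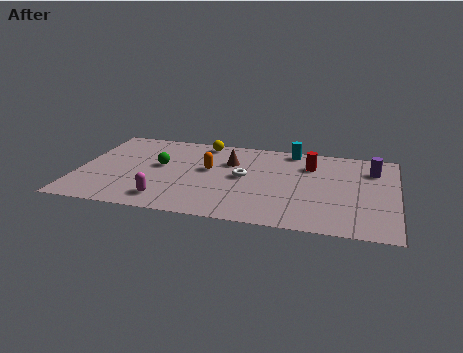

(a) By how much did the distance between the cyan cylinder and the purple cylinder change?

+1.8

The distance was about 2.1 in the first image and 3.9 in the second, so they moved 1.8 units further apart.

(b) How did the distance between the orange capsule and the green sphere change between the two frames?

-2.3

The distance was about 4.5 in the first image and 2.2 in the second, so they moved 2.3 units closer together.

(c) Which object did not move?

the purple cylinder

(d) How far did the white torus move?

3.5

From (9.7, 1.5) to (7.4, 4.2), the white torus covered √(2.3² + 2.7²) ≈ 3.5 units.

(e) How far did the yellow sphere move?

2.3

From (3.6, 5.6) to (5.4, 7.1), the yellow sphere covered √(1.8² + 1.5²) ≈ 2.3 units.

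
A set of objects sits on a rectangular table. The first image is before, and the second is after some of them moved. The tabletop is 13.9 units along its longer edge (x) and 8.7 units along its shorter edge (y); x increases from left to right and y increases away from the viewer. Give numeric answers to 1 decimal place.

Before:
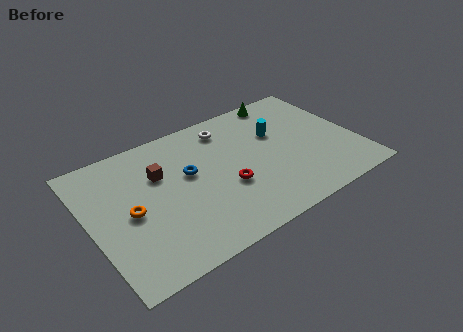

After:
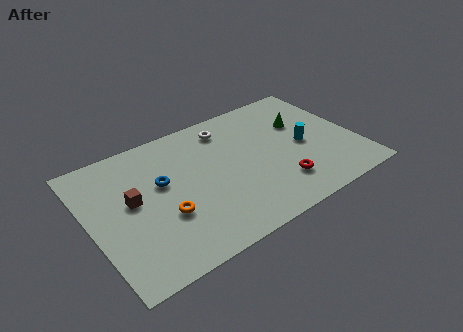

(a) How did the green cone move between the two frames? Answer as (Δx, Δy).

(0.6, -2.2)

The green cone was at about (10.8, 7.9) and moved to about (11.4, 5.7).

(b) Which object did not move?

the white torus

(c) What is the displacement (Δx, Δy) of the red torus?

(2.6, -1.2)

The red torus started near (6.9, 3.3) and ended near (9.5, 2.1).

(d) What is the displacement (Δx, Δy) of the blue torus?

(-1.4, 0.1)

From the two frames, the blue torus sits at roughly (5.2, 5.1) before and (3.8, 5.2) after.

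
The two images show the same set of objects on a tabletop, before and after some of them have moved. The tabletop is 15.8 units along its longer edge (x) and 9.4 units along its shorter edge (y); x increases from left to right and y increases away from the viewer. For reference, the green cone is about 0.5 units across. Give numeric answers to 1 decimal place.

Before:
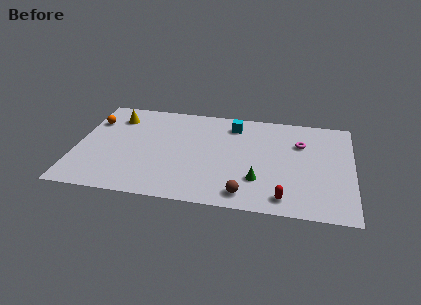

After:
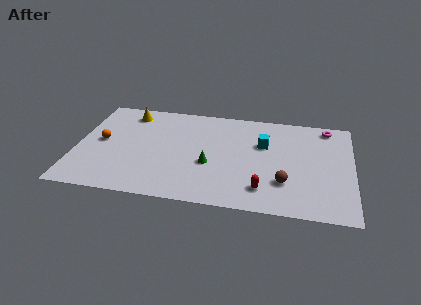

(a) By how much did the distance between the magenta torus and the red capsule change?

+2.0

They were about 5.3 units apart before and 7.3 after — 2.0 units further apart.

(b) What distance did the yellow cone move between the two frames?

0.9

The yellow cone moved from about (2.1, 7.4) to (2.8, 7.9), a distance of √(0.7² + 0.5²) ≈ 0.9.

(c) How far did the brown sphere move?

2.6

The brown sphere moved from about (9.8, 1.3) to (12.0, 2.7), a distance of √(2.2² + 1.4²) ≈ 2.6.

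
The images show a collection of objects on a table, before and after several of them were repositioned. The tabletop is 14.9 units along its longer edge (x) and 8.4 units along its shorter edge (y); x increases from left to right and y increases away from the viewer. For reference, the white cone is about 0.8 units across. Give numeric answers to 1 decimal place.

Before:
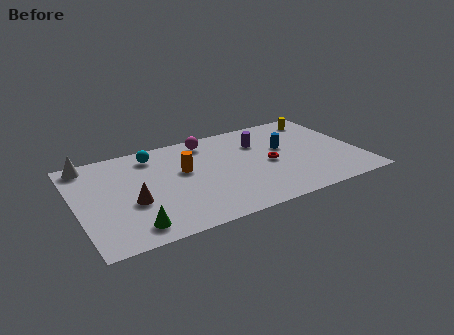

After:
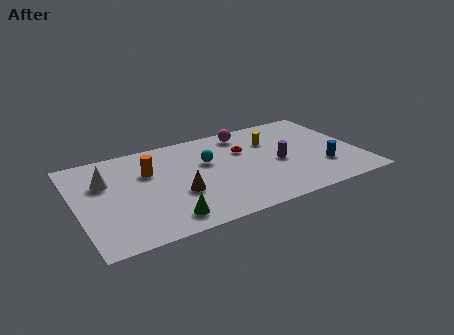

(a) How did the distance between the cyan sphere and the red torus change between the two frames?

-4.6

The distance was about 6.6 in the first image and 2.0 in the second, so they moved 4.6 units closer together.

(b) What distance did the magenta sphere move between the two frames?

2.1

From (7.2, 7.2) to (9.3, 7.2), the magenta sphere covered √(2.1² + 0.0²) ≈ 2.1 units.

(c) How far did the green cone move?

1.7

The green cone was near (2.6, 1.3) before and (4.3, 1.3) after, so it travelled √(1.7² + 0.0²) ≈ 1.7 units.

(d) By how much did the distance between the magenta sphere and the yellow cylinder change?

-4.4

The distance was about 6.2 in the first image and 1.8 in the second, so they moved 4.4 units closer together.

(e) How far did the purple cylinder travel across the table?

2.3

The purple cylinder was near (9.9, 6.0) before and (10.6, 3.8) after, so it travelled √(0.7² + 2.2²) ≈ 2.3 units.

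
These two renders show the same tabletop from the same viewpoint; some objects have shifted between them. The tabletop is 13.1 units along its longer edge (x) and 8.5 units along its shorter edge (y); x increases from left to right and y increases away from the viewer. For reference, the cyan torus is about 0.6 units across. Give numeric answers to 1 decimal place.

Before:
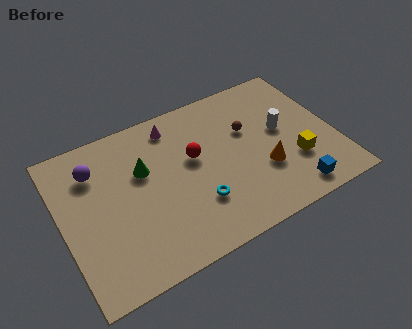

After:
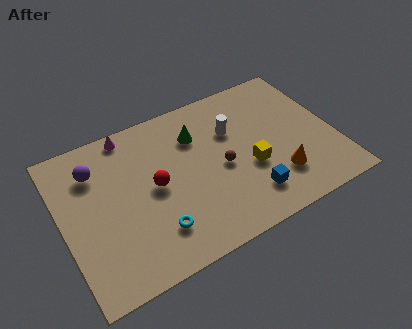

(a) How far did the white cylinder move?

2.5

The white cylinder was near (10.7, 4.7) before and (8.4, 5.7) after, so it travelled √(2.3² + 1.0²) ≈ 2.5 units.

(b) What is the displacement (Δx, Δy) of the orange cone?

(0.6, -0.7)

The orange cone started near (9.5, 2.9) and ended near (10.1, 2.2).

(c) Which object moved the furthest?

the green cone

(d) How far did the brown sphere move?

2.1

From (9.1, 5.4) to (7.6, 3.9), the brown sphere covered √(1.5² + 1.5²) ≈ 2.1 units.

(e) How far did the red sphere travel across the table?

2.1

From (6.4, 5.0) to (4.4, 4.3), the red sphere covered √(2.0² + 0.7²) ≈ 2.1 units.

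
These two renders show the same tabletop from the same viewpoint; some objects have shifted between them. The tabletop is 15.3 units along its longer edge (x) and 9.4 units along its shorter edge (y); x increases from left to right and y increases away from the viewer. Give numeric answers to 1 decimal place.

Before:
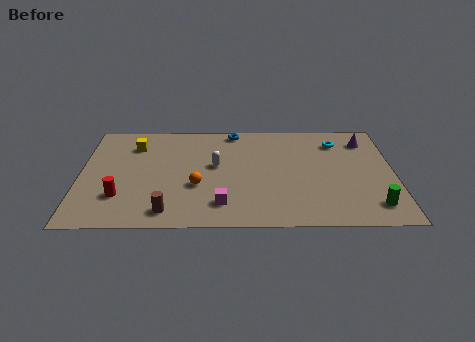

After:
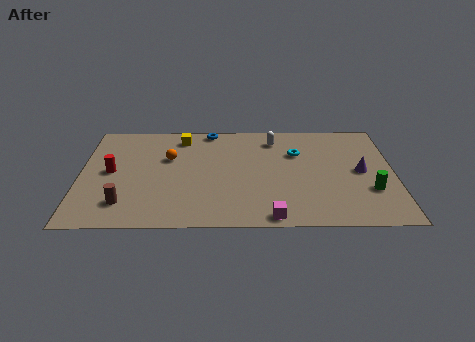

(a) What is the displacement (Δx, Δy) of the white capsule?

(2.9, 2.4)

The white capsule started near (6.6, 5.3) and ended near (9.5, 7.7).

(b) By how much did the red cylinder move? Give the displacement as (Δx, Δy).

(-0.5, 2.2)

The red cylinder started near (2.0, 2.6) and ended near (1.5, 4.8).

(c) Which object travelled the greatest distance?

the white capsule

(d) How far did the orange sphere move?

2.9

From (5.7, 3.5) to (4.3, 6.0), the orange sphere covered √(1.4² + 2.5²) ≈ 2.9 units.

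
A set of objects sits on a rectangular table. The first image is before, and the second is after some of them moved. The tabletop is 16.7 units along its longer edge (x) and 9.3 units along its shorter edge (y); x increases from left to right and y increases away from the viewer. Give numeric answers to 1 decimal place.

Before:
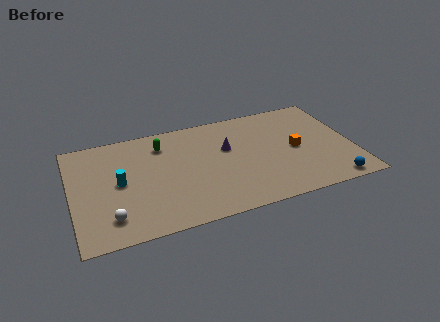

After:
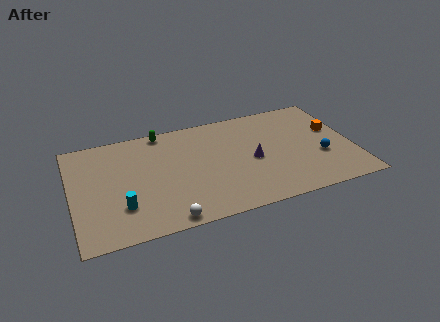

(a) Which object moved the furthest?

the white sphere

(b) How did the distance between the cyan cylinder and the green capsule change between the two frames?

+2.8

The distance was about 3.7 in the first image and 6.5 in the second, so they moved 2.8 units further apart.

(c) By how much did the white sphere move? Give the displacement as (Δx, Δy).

(3.2, -1.1)

From the two frames, the white sphere sits at roughly (2.1, 1.9) before and (5.3, 0.8) after.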